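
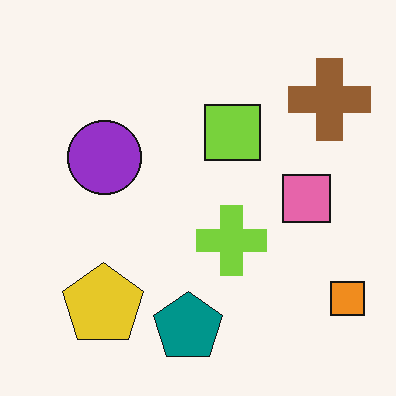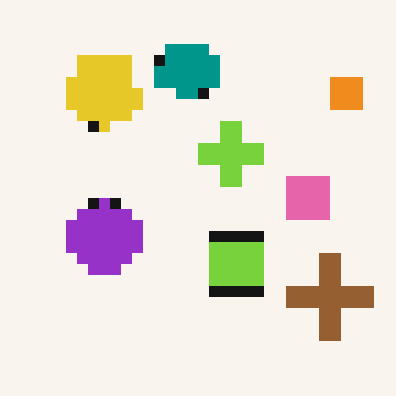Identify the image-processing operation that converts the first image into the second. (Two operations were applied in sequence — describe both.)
The transformation is: flipped vertically (top ↔ bottom), then heavily pixelated into large blocks.

The teal pentagon is in the bottom of the first image and the top of the second — shapes on opposite sides of the horizontal midline have swapped in a mirror flip. Shapes are reduced to large square blocks; fine edges and outlines are lost — a downscale-then-upscale (mosaic) effect.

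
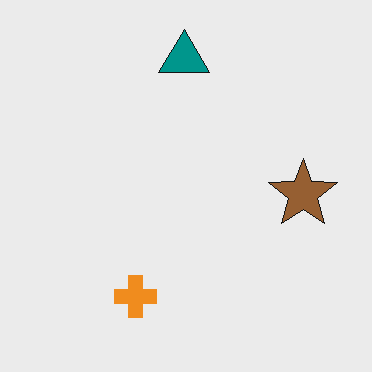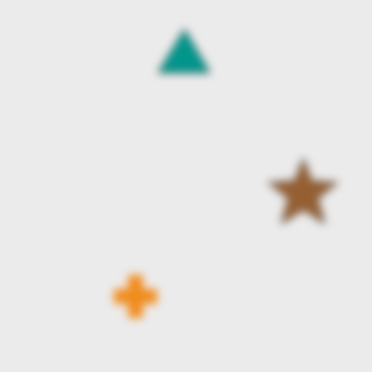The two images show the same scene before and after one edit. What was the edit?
The second image is the first moderately blurred.

Shape edges and outlines are uniformly softened across the whole image.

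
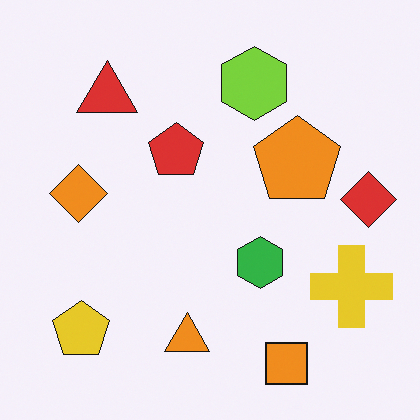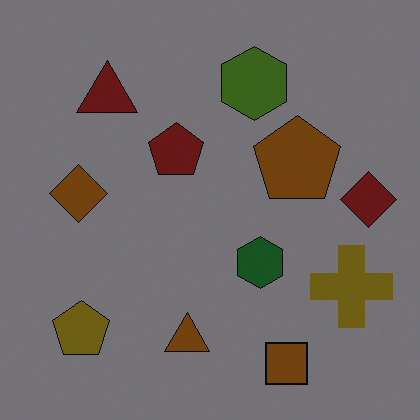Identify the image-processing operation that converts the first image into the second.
The second image is the first darkened a lot.

Every pixel — background and shapes alike — is uniformly darkened.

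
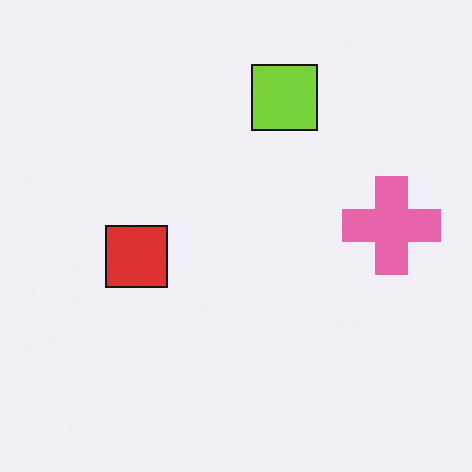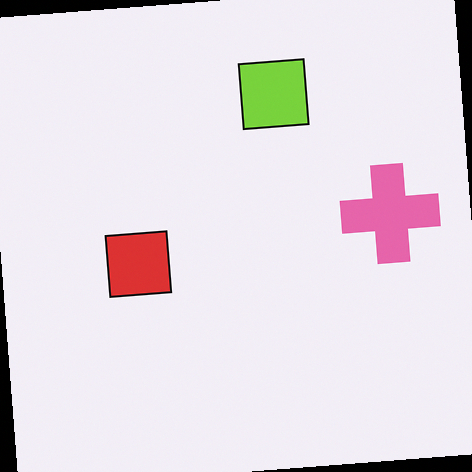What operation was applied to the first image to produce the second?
The image was rotated counter-clockwise by a slight angle.

Every shape is tilted by the same angle and the image corners show triangular fill wedges — a whole-image rotation by a non-right angle.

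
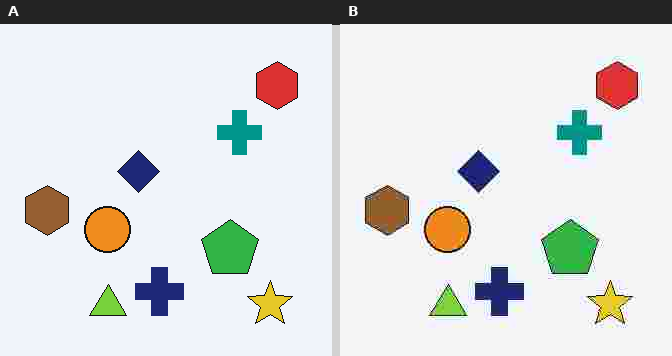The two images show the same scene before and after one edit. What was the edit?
This is the original image degraded with heavy JPEG compression.

Blocky 8×8 compression artifacts appear around shape edges and the flat background shows ringing — characteristic JPEG degradation.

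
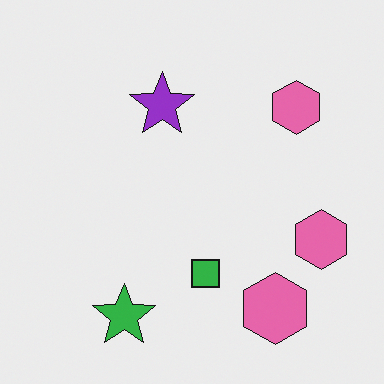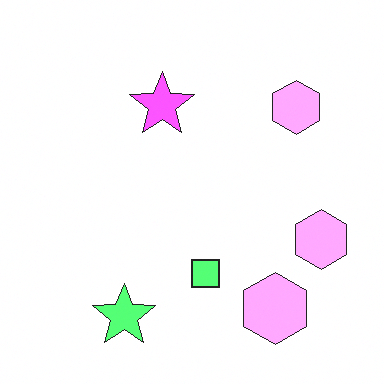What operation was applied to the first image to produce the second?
This is the original image brightened a lot.

Every pixel — background and shapes alike — is uniformly brightened.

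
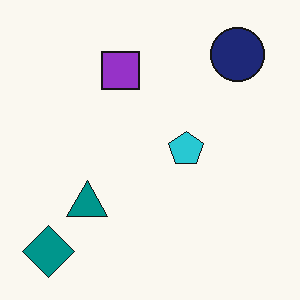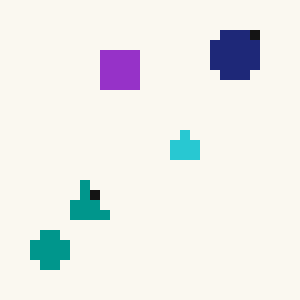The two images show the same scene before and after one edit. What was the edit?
It was coarsely pixelated.

Shapes are reduced to large square blocks; fine edges and outlines are lost — a downscale-then-upscale (mosaic) effect.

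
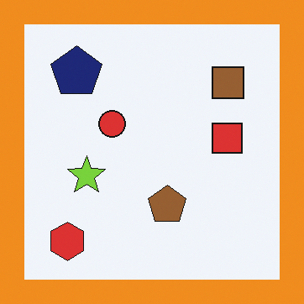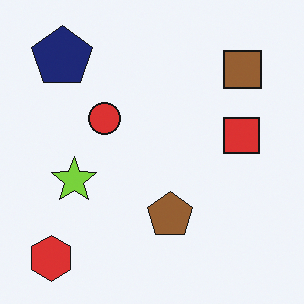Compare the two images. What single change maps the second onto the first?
This is the original image framed with a orange border.

A solid orange frame runs around the edge of the first image, with the content slightly shrunk inside it.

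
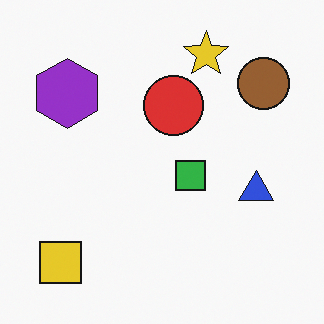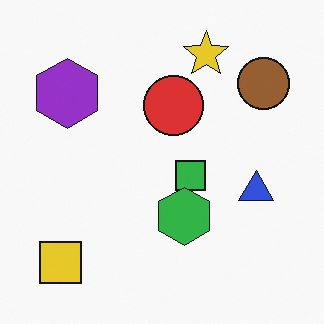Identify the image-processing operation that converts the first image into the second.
It was overlaid with an additional green hexagon.

A green hexagon appears in the second image that is absent from the first.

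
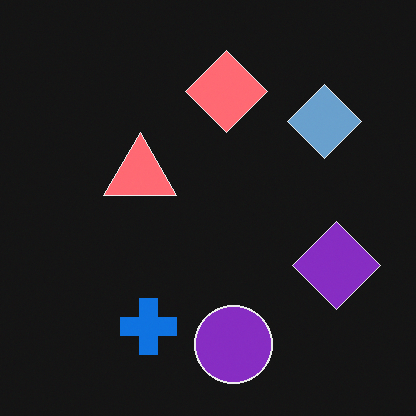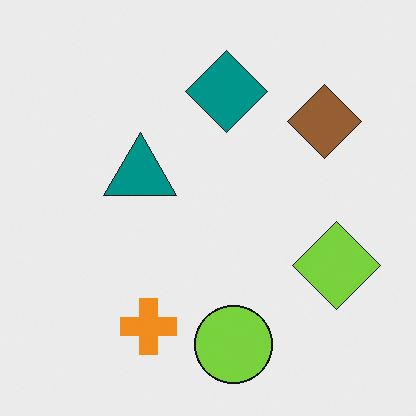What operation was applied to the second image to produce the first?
This is the original image color-inverted (negative).

The light background has become dark and every shape's color is its complement — a photographic negative.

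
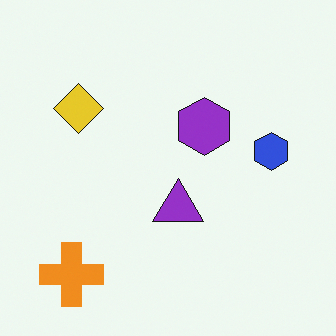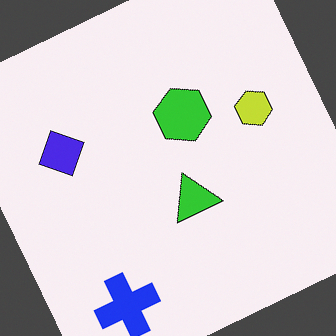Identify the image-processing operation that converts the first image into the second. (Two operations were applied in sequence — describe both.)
The transformation is: rotated counter-clockwise by a clearly visible amount, then hue-shifted through roughly half the color wheel.

Every shape is tilted by the same angle and the image corners show triangular fill wedges — a whole-image rotation by a non-right angle. Every shape's color has rotated by the same amount around the hue wheel — a uniform hue shift.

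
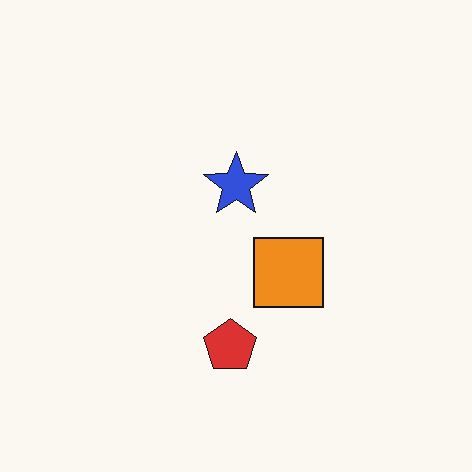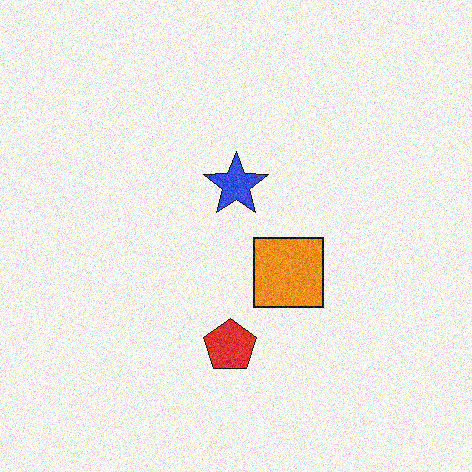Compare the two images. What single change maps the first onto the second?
This is the original image degraded with visible gaussian noise.

Random speckle covers the whole image, including the flat background.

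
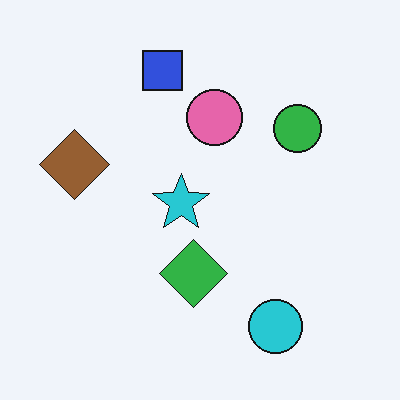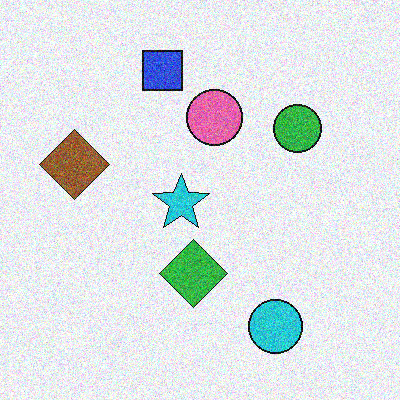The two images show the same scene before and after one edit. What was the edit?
The transformation is: degraded with moderate additive noise.

Random speckle covers the whole image, including the flat background.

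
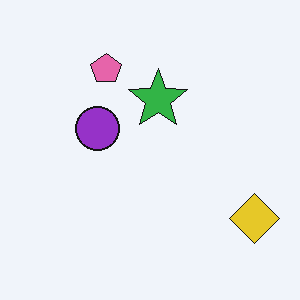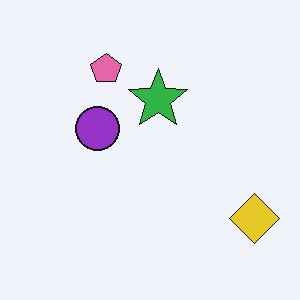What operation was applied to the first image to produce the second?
The image was JPEG-compressed with visible artifacts.

Blocky 8×8 compression artifacts appear around shape edges and the flat background shows ringing — characteristic JPEG degradation.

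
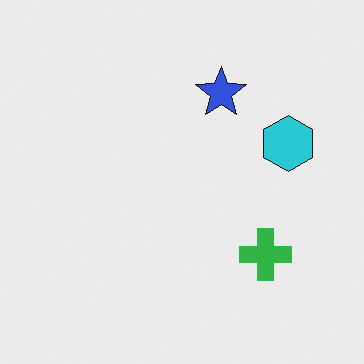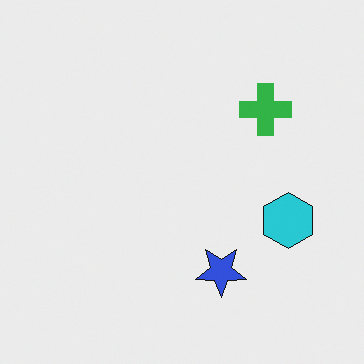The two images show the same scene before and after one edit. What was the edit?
The image was flipped vertically (top ↔ bottom).

The blue star is in the top of the first image and the bottom of the second — shapes on opposite sides of the horizontal midline have swapped in a mirror flip.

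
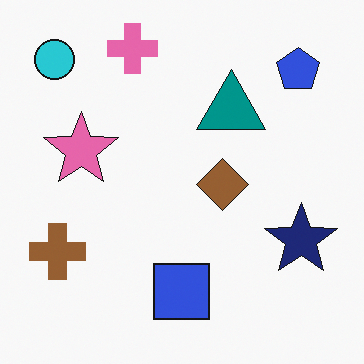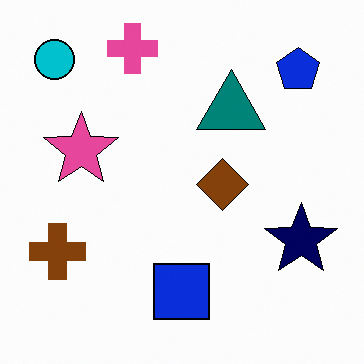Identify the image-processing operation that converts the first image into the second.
Given slightly increased contrast.

Tones are pushed away from mid-grey across the whole image — a global contrast change.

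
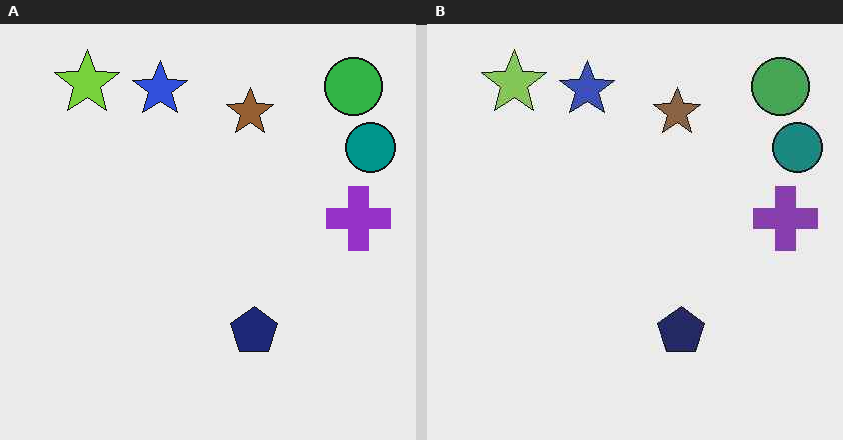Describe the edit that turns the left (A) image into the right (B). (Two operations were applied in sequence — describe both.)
It was slightly desaturated, then given moderate JPEG compression.

All colors are more muted and greyish — a global saturation change. Blocky 8×8 compression artifacts appear around shape edges and the flat background shows ringing — characteristic JPEG degradation.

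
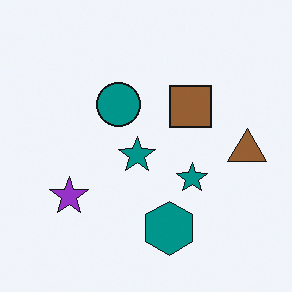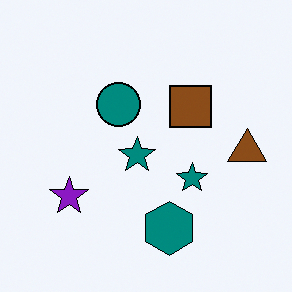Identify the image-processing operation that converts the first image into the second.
It was given slightly increased contrast.

Tones are pushed away from mid-grey across the whole image — a global contrast change.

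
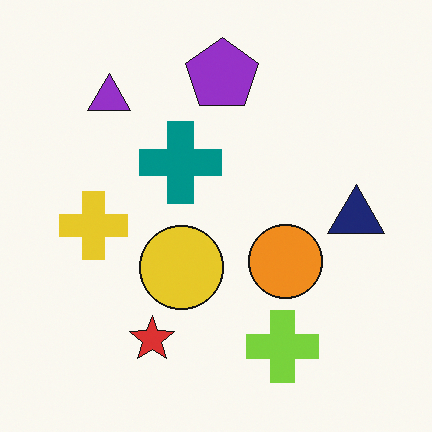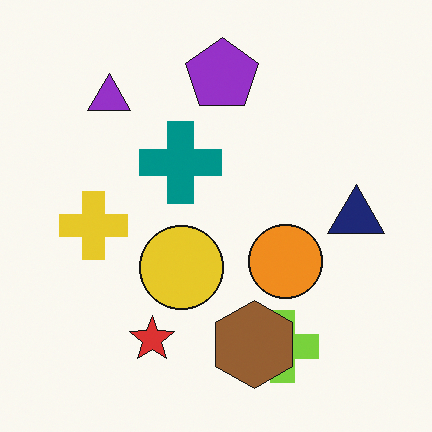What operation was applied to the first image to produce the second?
Overlaid with an additional brown hexagon.

A brown hexagon appears in the second image that is absent from the first.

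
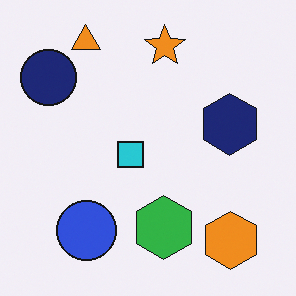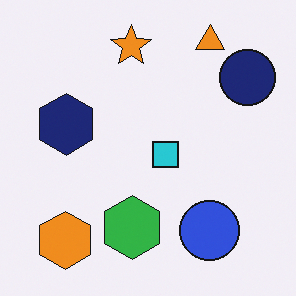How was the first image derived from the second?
The first image is the second flipped horizontally (left ↔ right).

The navy circle is in the top-right of the second image and the top-left of the first — shapes on opposite sides of the vertical midline have swapped in a mirror flip.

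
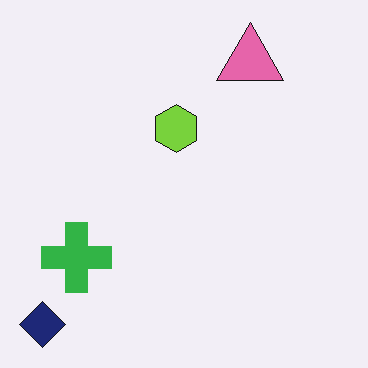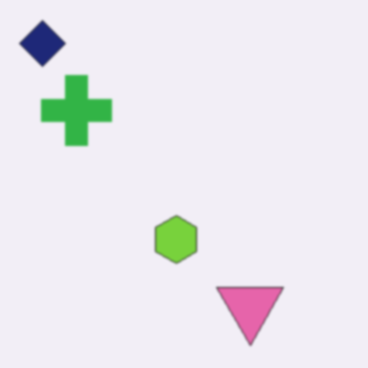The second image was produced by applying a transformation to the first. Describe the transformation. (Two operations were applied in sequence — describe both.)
It was given a subtle gaussian blur, then flipped vertically (top ↔ bottom).

Shape edges and outlines are uniformly softened across the whole image. The navy diamond is in the bottom-left of the first image and the top-left of the second — shapes on opposite sides of the horizontal midline have swapped in a mirror flip.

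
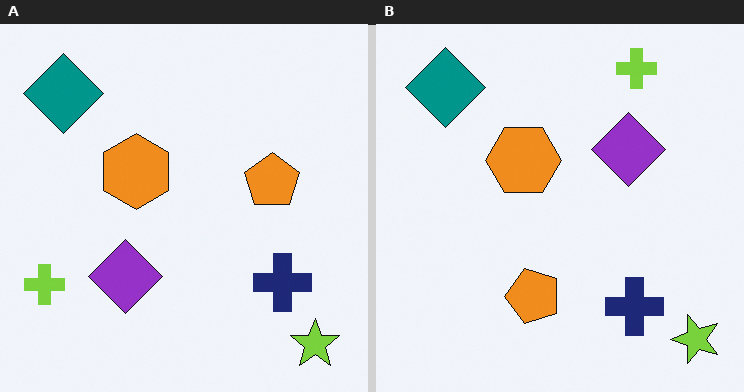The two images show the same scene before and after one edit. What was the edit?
This is the original image transposed (reflected across the top-left ↔ bottom-right diagonal).

Shapes have swapped their row and column positions — what was in the top-right is now in the bottom-left — a diagonal reflection.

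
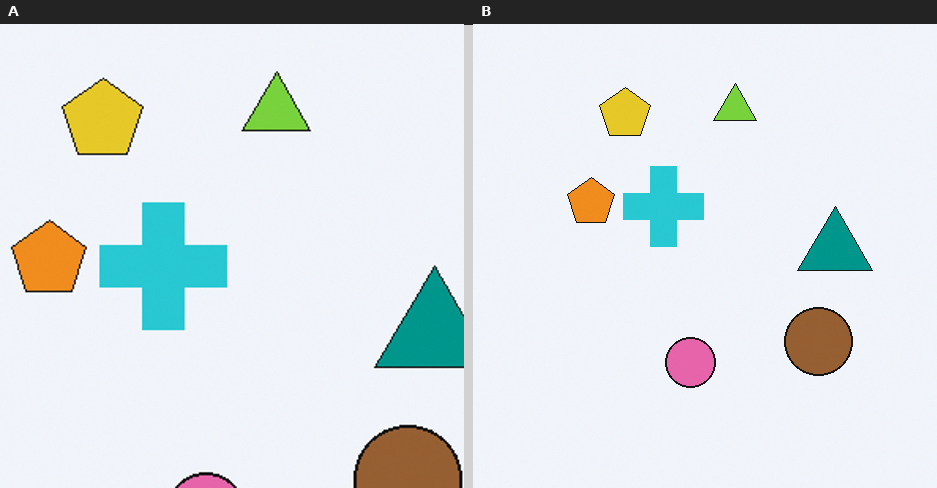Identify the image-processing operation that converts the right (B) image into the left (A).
This is the original image cropped to a modestly smaller region and rescaled.

The visible shapes are larger and the field of view is narrower; shapes near the original edges may be partly or wholly outside the frame — a crop-and-rescale.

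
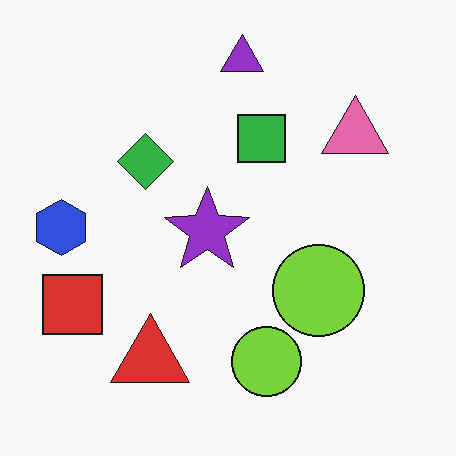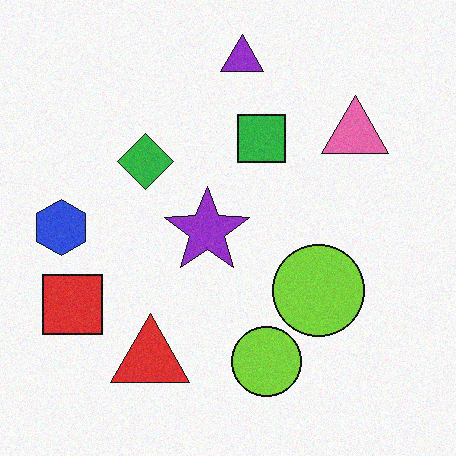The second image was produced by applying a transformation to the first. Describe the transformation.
Degraded with a light layer of grain.

Random speckle covers the whole image, including the flat background.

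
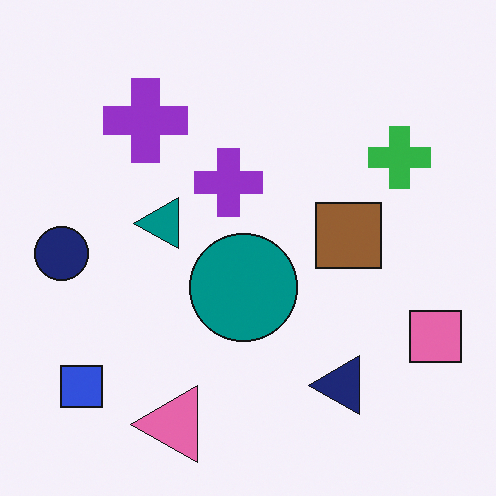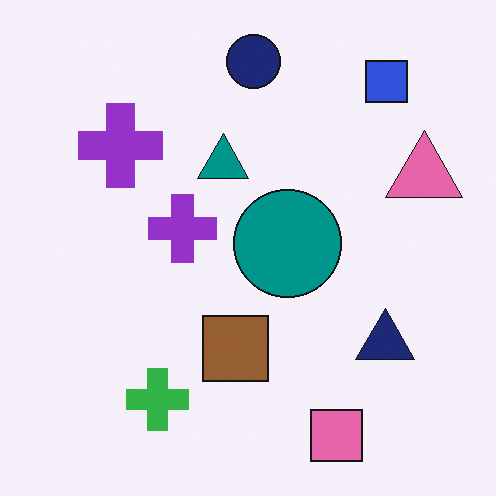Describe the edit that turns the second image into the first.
The image was transposed (reflected across the top-left ↔ bottom-right diagonal).

Shapes have swapped their row and column positions — what was in the top-right is now in the bottom-left — a diagonal reflection.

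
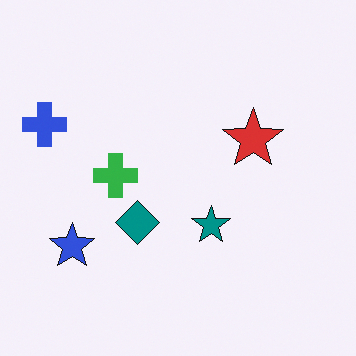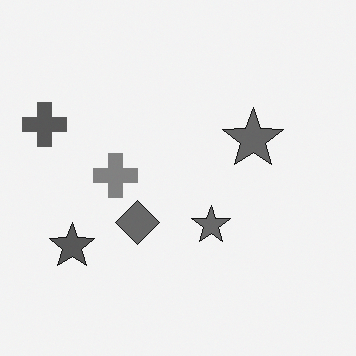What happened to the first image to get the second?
This is the original image converted to grayscale.

All color is removed — every shape is now a shade of grey.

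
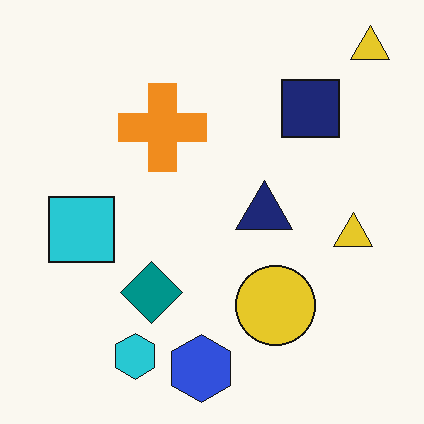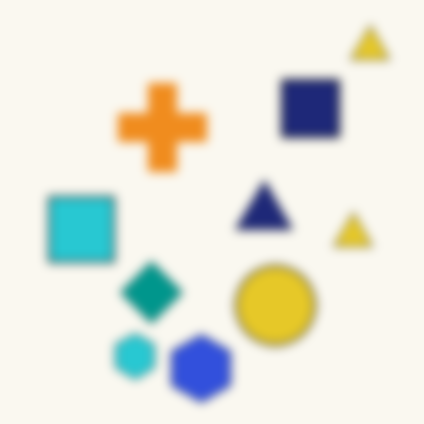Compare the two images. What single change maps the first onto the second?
This is the original image heavily blurred.

Shape edges and outlines are uniformly softened across the whole image.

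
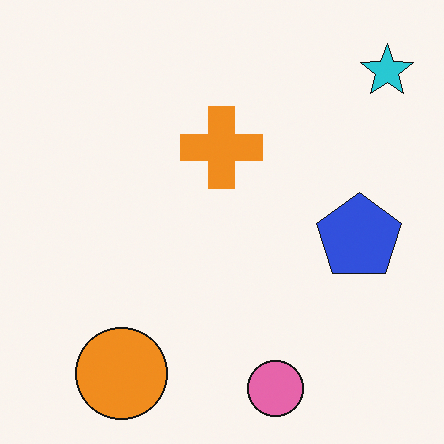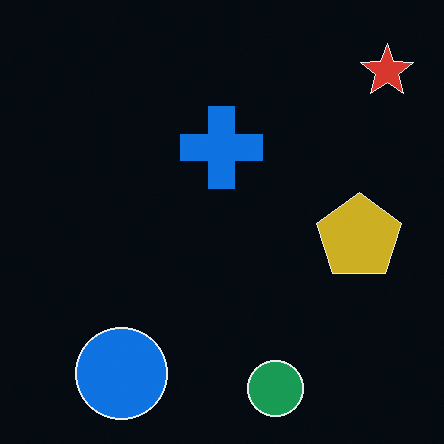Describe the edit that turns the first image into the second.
Color-inverted (negative).

The light background has become dark and every shape's color is its complement — a photographic negative.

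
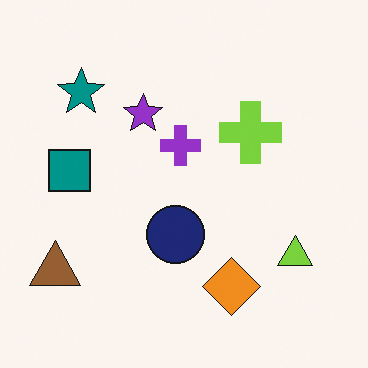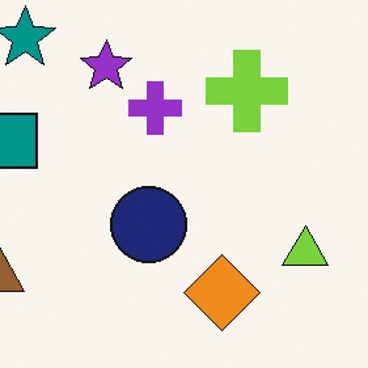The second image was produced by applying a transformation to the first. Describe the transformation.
This is the original image cropped to a modestly smaller region and rescaled.

The visible shapes are larger and the field of view is narrower; shapes near the original edges may be partly or wholly outside the frame — a crop-and-rescale.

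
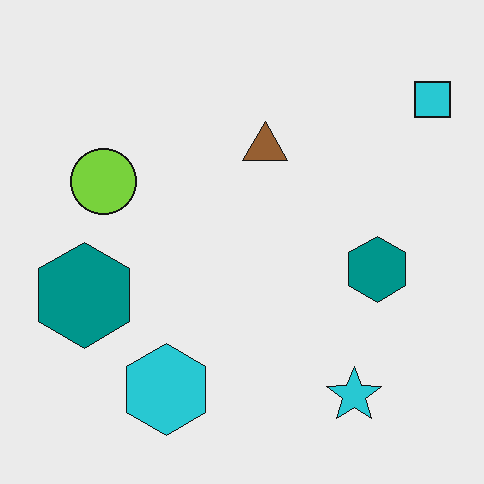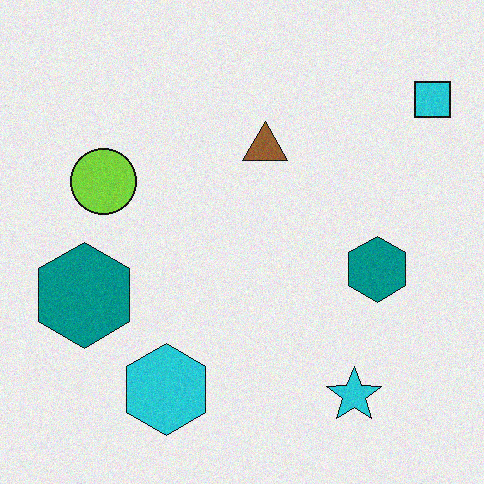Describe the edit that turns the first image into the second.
The image was degraded with a light layer of grain.

Random speckle covers the whole image, including the flat background.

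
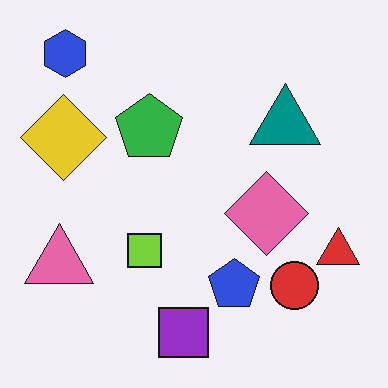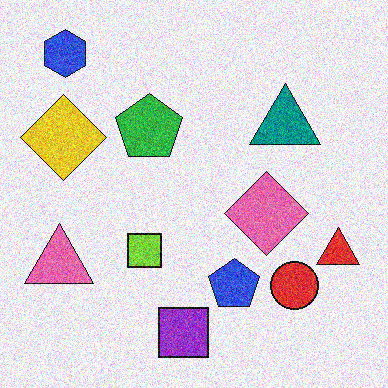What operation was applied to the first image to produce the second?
It was degraded with visible gaussian noise.

Random speckle covers the whole image, including the flat background.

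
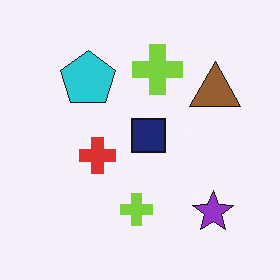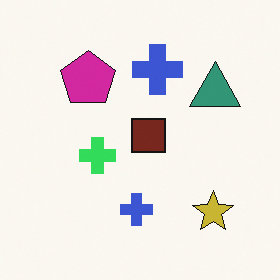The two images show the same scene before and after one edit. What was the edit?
The second image is the first hue-shifted by a moderate amount.

Every shape's color has rotated by the same amount around the hue wheel — a uniform hue shift.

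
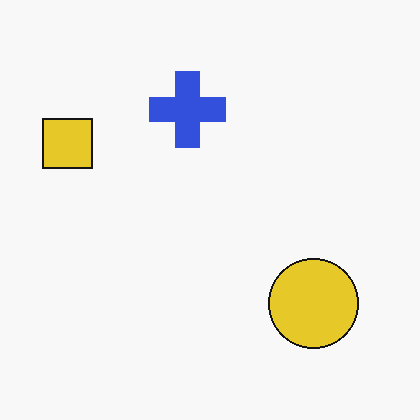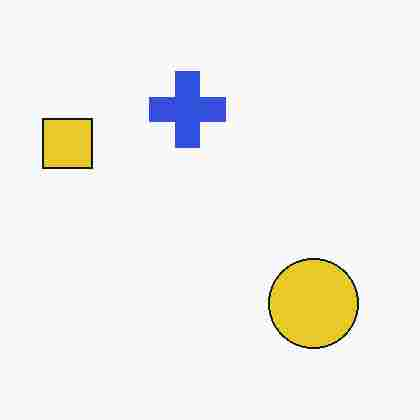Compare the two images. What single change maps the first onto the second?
The second image is the first heavily JPEG-compressed with obvious blocking artifacts.

Blocky 8×8 compression artifacts appear around shape edges and the flat background shows ringing — characteristic JPEG degradation.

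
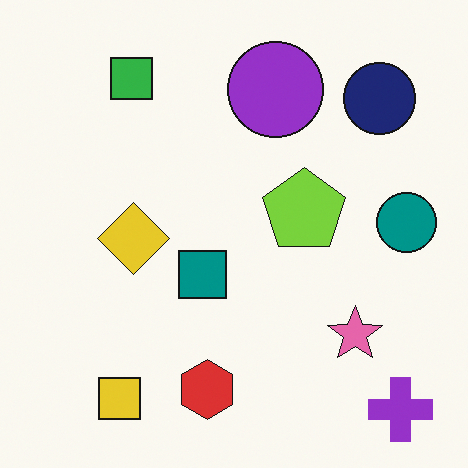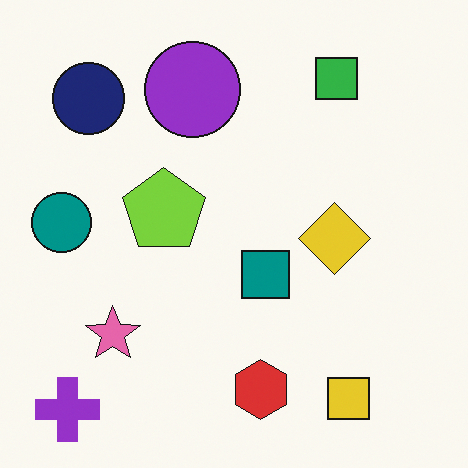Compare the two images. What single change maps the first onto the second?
This is the original image flipped horizontally (left ↔ right).

The teal circle is in the right of the first image and the left of the second — shapes on opposite sides of the vertical midline have swapped in a mirror flip.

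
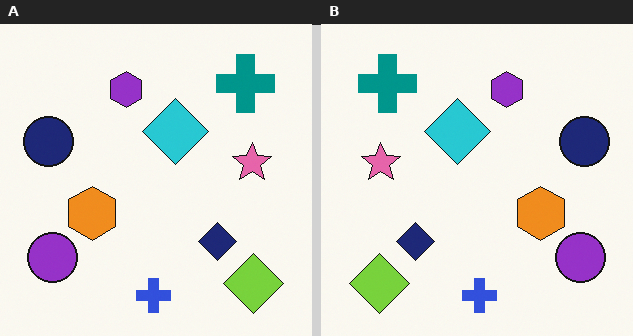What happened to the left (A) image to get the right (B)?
It was flipped horizontally (left ↔ right).

The navy circle is in the left of the left (A) image and the right of the right (B) — shapes on opposite sides of the vertical midline have swapped in a mirror flip.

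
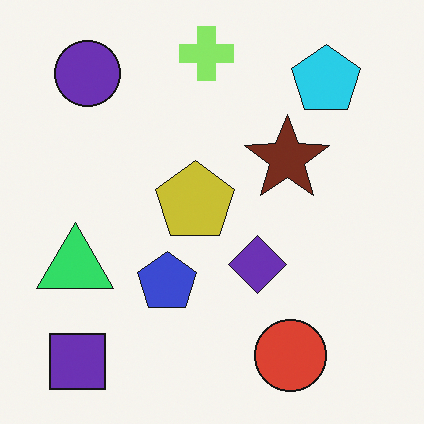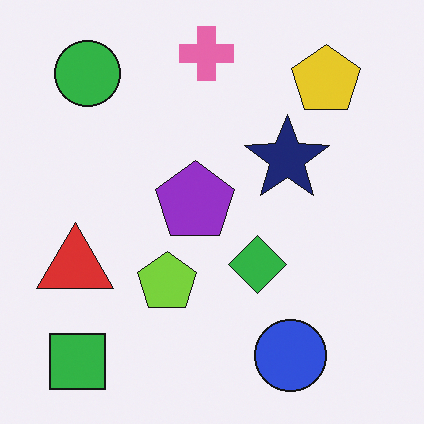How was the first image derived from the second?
The image was hue-shifted noticeably.

Every shape's color has rotated by the same amount around the hue wheel — a uniform hue shift.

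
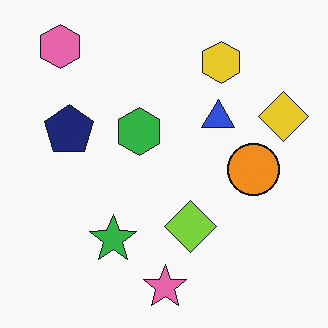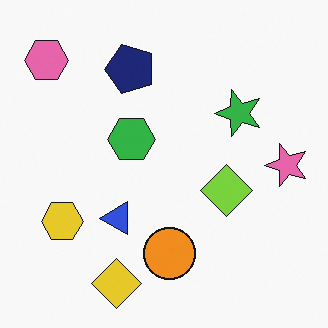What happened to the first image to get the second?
The image was transposed (reflected across the top-left ↔ bottom-right diagonal).

Shapes have swapped their row and column positions — what was in the top-right is now in the bottom-left — a diagonal reflection.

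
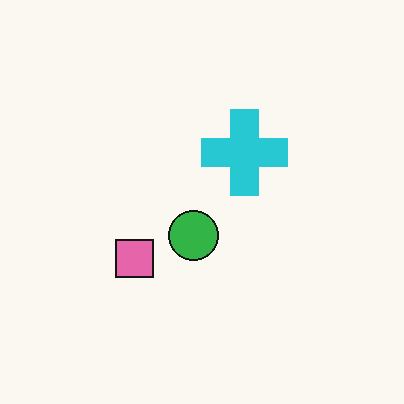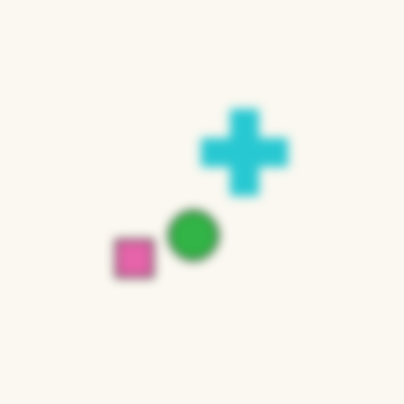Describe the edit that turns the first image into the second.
This is the original image heavily blurred.

Shape edges and outlines are uniformly softened across the whole image.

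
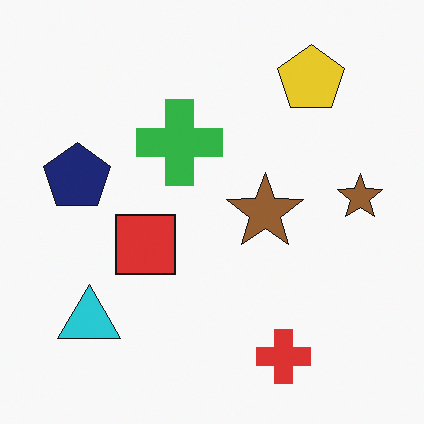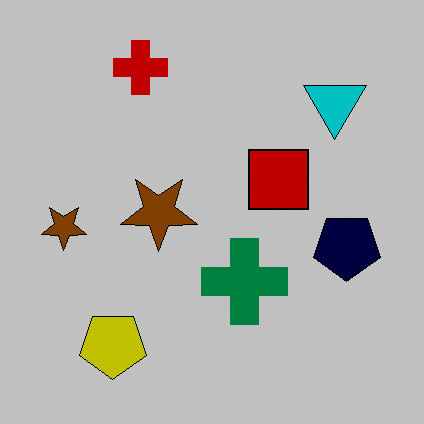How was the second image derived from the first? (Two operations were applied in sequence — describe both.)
It was rotated 180°, then heavily posterized to just a handful of flat colors.

The yellow pentagon sits in the top-right of the first image and the bottom-left of the second — consistent with a whole-image 180° rotation. Each flat color has snapped to a coarser quantized level — most visibly, the near-white background has dropped to a flat grey.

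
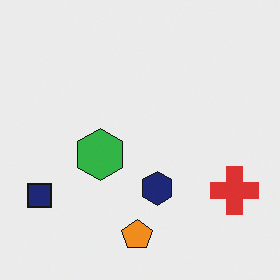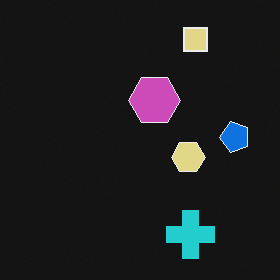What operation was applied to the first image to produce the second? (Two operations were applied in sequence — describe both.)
It was color-inverted (negative), then transposed (reflected across the top-left ↔ bottom-right diagonal).

The light background has become dark and every shape's color is its complement — a photographic negative. Shapes have swapped their row and column positions — what was in the top-right is now in the bottom-left — a diagonal reflection.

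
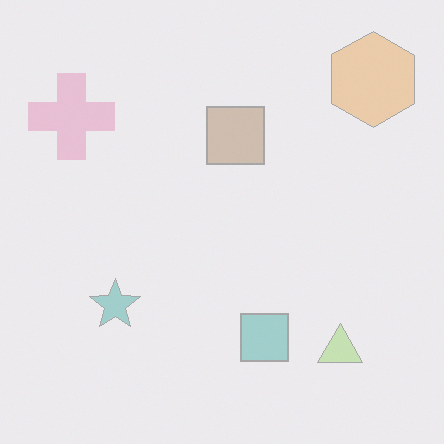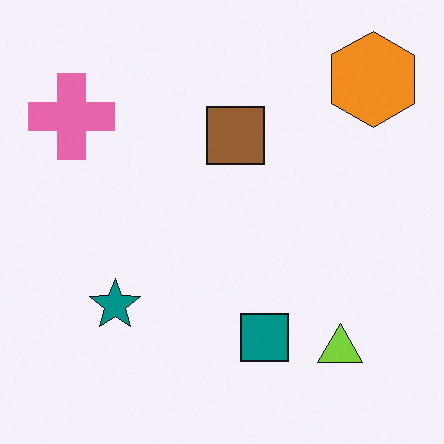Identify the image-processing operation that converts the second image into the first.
Washed out (contrast reduced).

Tones are pushed toward mid-grey across the whole image — a global contrast change.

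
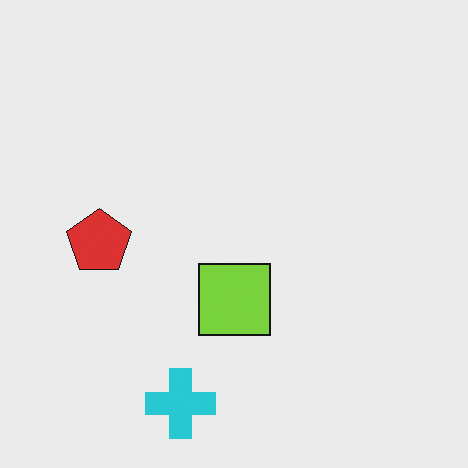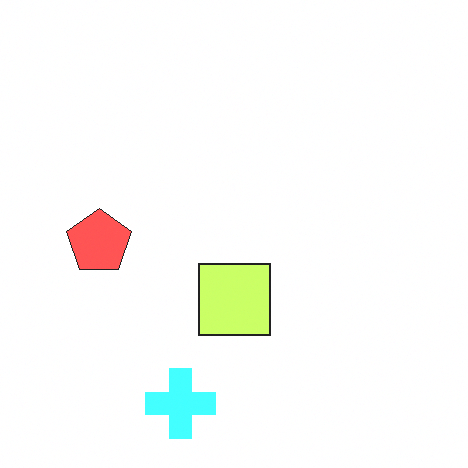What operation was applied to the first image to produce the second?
The transformation is: substantially brightened.

Every pixel — background and shapes alike — is uniformly brightened.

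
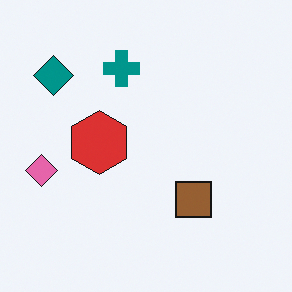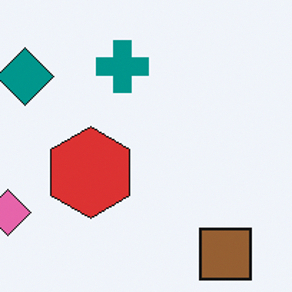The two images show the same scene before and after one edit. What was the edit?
The image was cropped slightly and scaled back up.

The visible shapes are larger and the field of view is narrower; shapes near the original edges may be partly or wholly outside the frame — a crop-and-rescale.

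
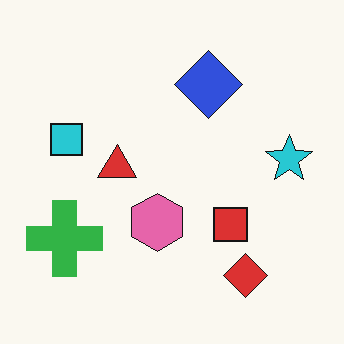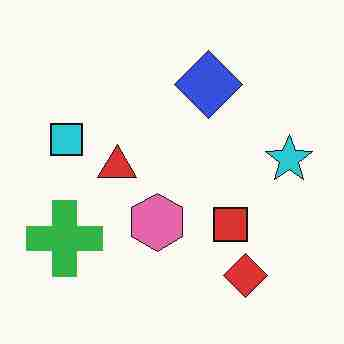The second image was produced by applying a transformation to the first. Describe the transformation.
Degraded with heavy JPEG compression.

Blocky 8×8 compression artifacts appear around shape edges and the flat background shows ringing — characteristic JPEG degradation.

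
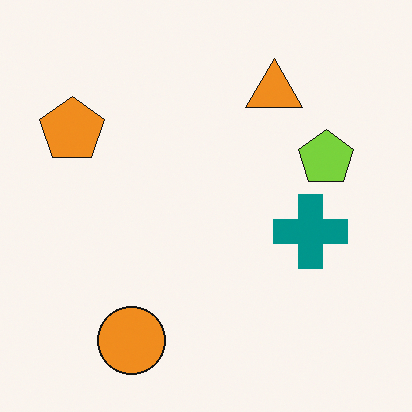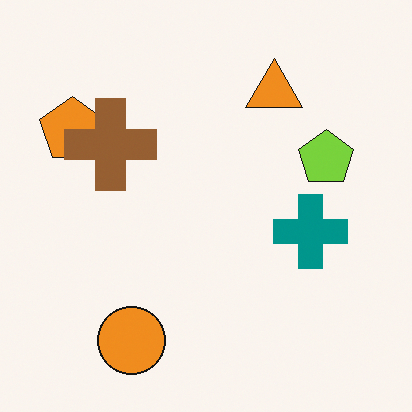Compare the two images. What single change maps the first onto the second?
The second image is the first overlaid with an additional brown cross.

A brown cross appears in the second image that is absent from the first.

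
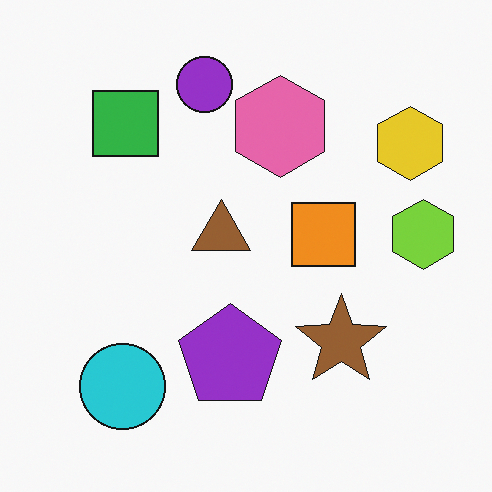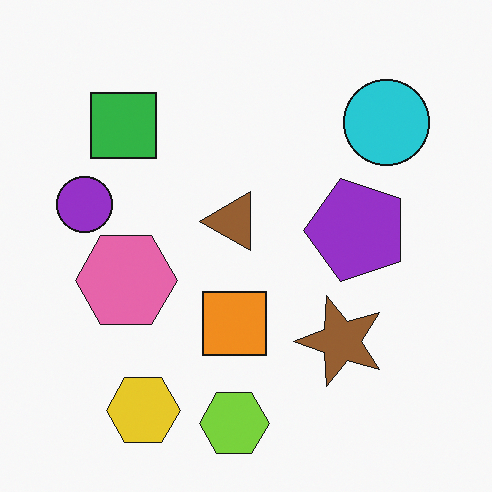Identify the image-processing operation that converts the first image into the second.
Transposed (reflected across the top-left ↔ bottom-right diagonal).

Shapes have swapped their row and column positions — what was in the top-right is now in the bottom-left — a diagonal reflection.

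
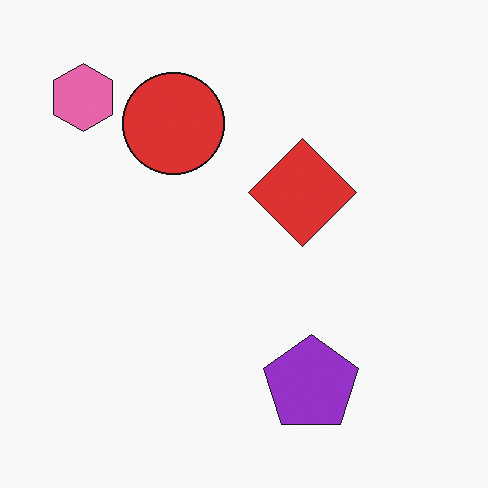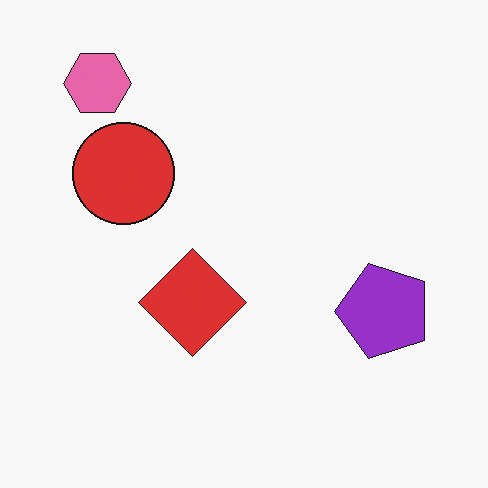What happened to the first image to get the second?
The second image is the first transposed (reflected across the top-left ↔ bottom-right diagonal).

Shapes have swapped their row and column positions — what was in the top-right is now in the bottom-left — a diagonal reflection.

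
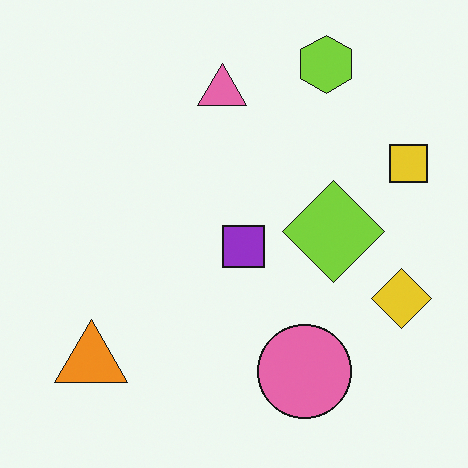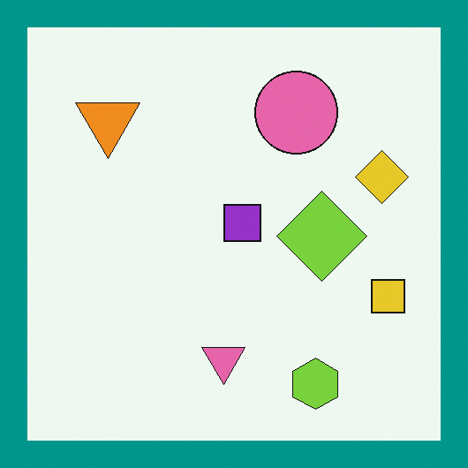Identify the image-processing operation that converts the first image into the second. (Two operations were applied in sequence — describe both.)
The second image is the first flipped vertically (top ↔ bottom), then framed with a teal border.

The lime hexagon is in the top-right of the first image and the bottom-right of the second — shapes on opposite sides of the horizontal midline have swapped in a mirror flip. A solid teal frame runs around the edge of the second image, with the content slightly shrunk inside it.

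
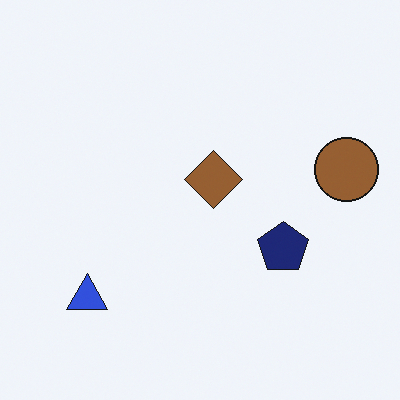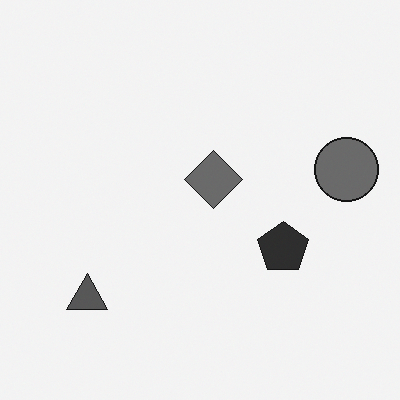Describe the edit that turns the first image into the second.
This is the original image converted to grayscale.

All color is removed — every shape is now a shade of grey.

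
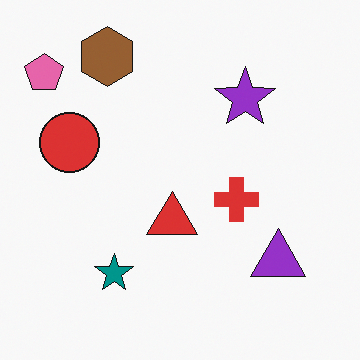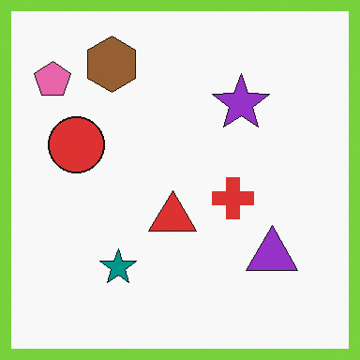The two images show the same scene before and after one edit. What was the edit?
The image was framed with a lime border.

A solid lime frame runs around the edge of the second image, with the content slightly shrunk inside it.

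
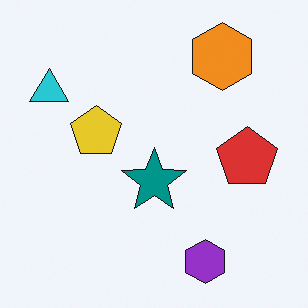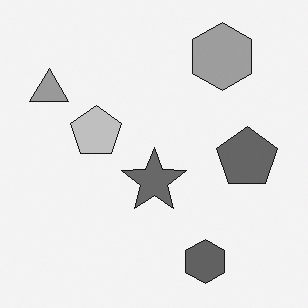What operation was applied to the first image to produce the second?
The second image is the first converted to grayscale.

All color is removed — every shape is now a shade of grey.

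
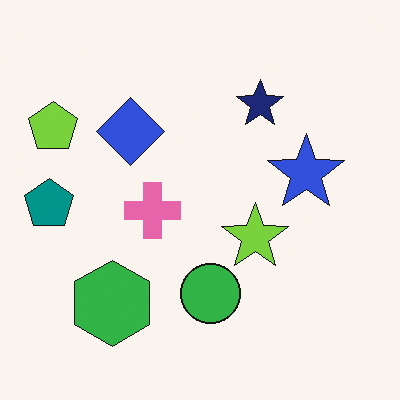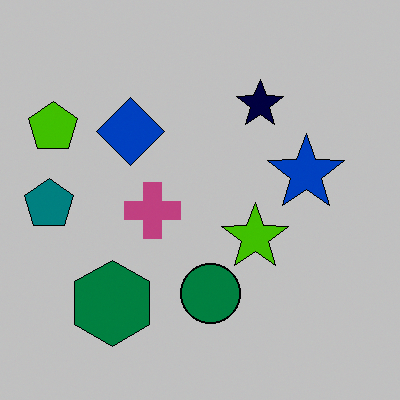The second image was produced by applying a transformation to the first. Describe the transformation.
The transformation is: heavily posterized to just a handful of flat colors.

Each flat color has snapped to a coarser quantized level — most visibly, the near-white background has dropped to a flat grey.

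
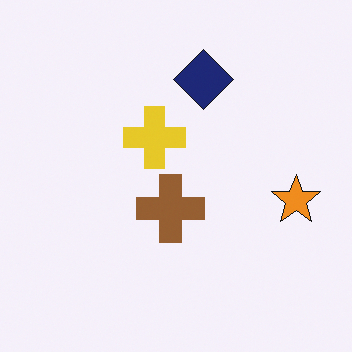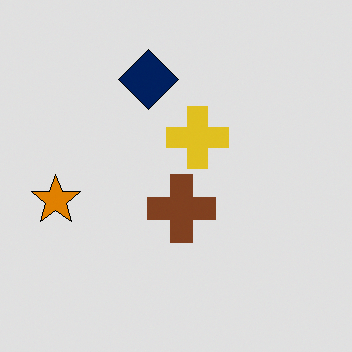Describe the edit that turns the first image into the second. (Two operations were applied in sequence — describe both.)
This is the original image posterized to a reduced palette, then flipped horizontally (left ↔ right).

Each flat color has snapped to a coarser quantized level — most visibly, the near-white background has dropped to a flat grey. The orange star is in the right of the first image and the left of the second — shapes on opposite sides of the vertical midline have swapped in a mirror flip.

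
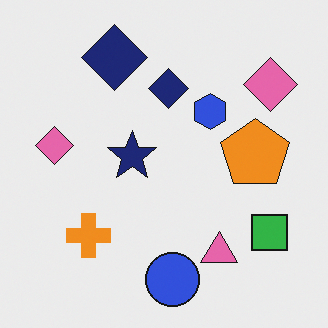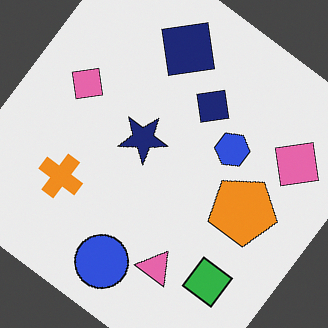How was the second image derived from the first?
The image was rotated clockwise by a large amount — several tens of degrees.

Every shape is tilted by the same angle and the image corners show triangular fill wedges — a whole-image rotation by a non-right angle.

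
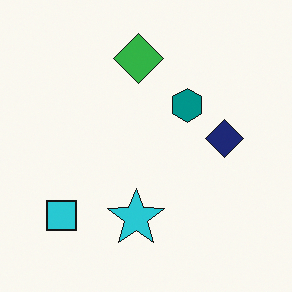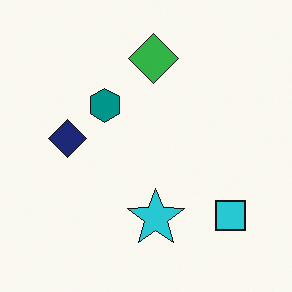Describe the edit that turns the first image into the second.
The image was flipped horizontally (left ↔ right).

The cyan square is in the bottom-left of the first image and the bottom-right of the second — shapes on opposite sides of the vertical midline have swapped in a mirror flip.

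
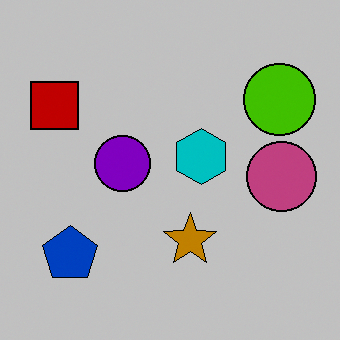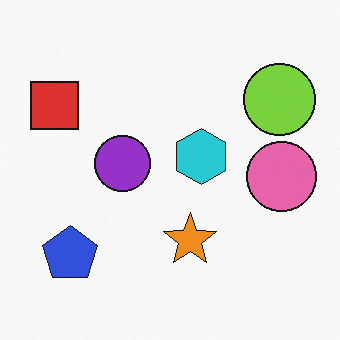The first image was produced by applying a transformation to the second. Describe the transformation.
It was aggressively posterized.

Each flat color has snapped to a coarser quantized level — most visibly, the near-white background has dropped to a flat grey.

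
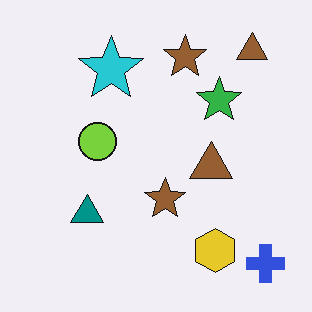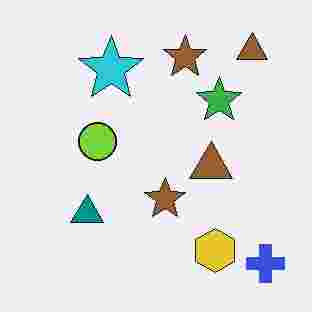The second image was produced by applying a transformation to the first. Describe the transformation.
It was heavily JPEG-compressed with obvious blocking artifacts.

Blocky 8×8 compression artifacts appear around shape edges and the flat background shows ringing — characteristic JPEG degradation.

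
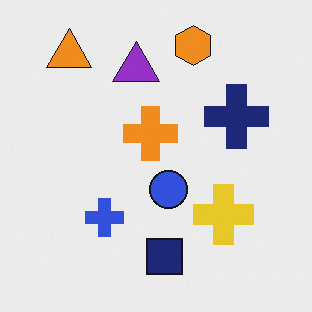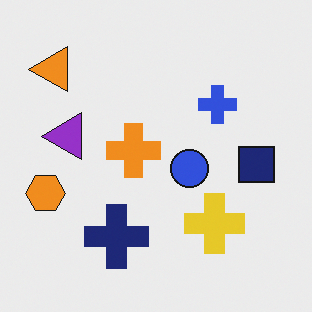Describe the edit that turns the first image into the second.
The second image is the first transposed (reflected across the top-left ↔ bottom-right diagonal).

Shapes have swapped their row and column positions — what was in the top-right is now in the bottom-left — a diagonal reflection.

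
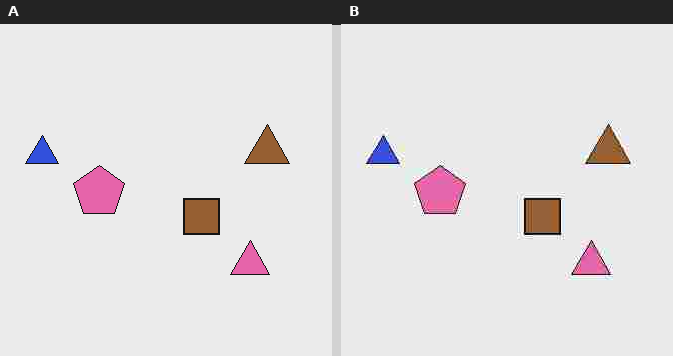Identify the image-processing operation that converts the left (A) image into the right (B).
The image was degraded with heavy JPEG compression.

Blocky 8×8 compression artifacts appear around shape edges and the flat background shows ringing — characteristic JPEG degradation.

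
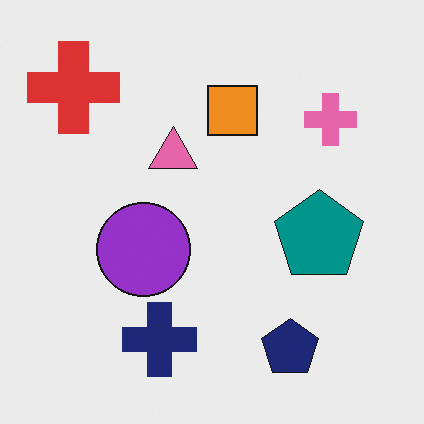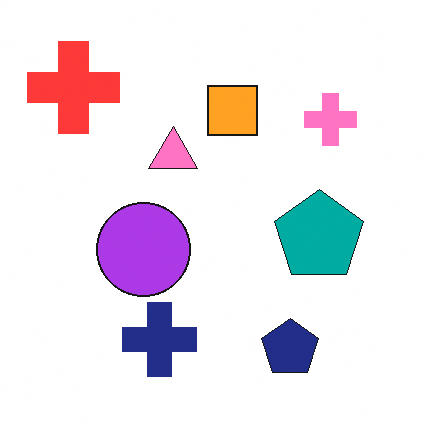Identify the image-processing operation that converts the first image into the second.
It was brightened a little.

Every pixel — background and shapes alike — is uniformly brightened.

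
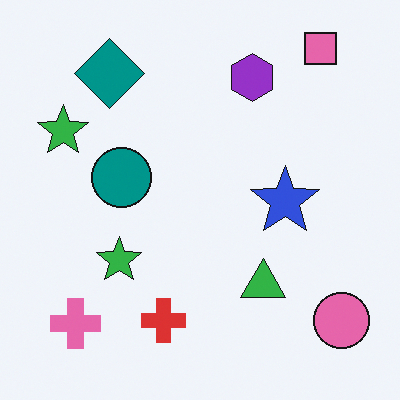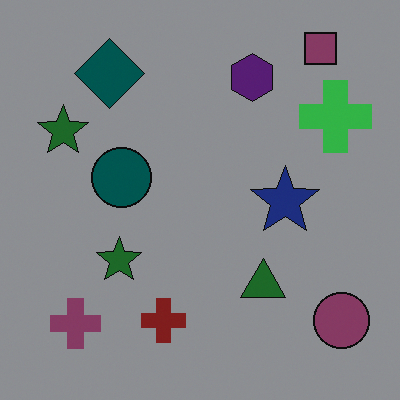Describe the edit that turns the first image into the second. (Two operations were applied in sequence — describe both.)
The second image is the first darkened a lot, then overlaid with an additional green cross.

Every pixel — background and shapes alike — is uniformly darkened. A green cross appears in the second image that is absent from the first.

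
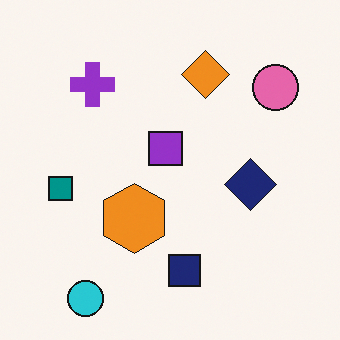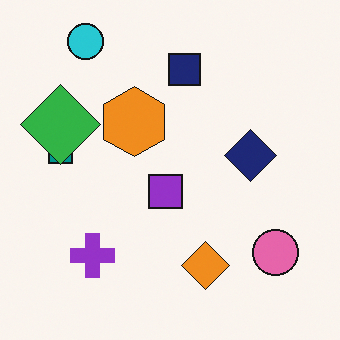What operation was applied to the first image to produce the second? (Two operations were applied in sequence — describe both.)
The image was flipped vertically (top ↔ bottom), then overlaid with an additional green diamond.

The cyan circle is in the bottom-left of the first image and the top-left of the second — shapes on opposite sides of the horizontal midline have swapped in a mirror flip. A green diamond appears in the second image that is absent from the first.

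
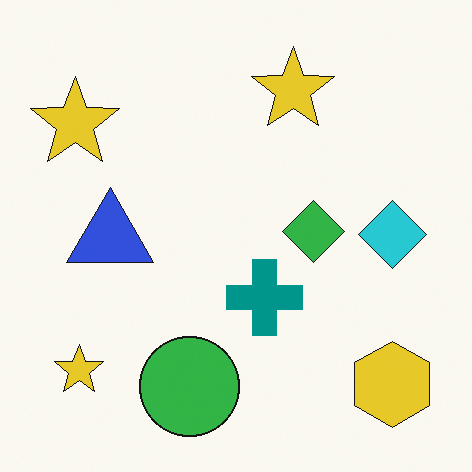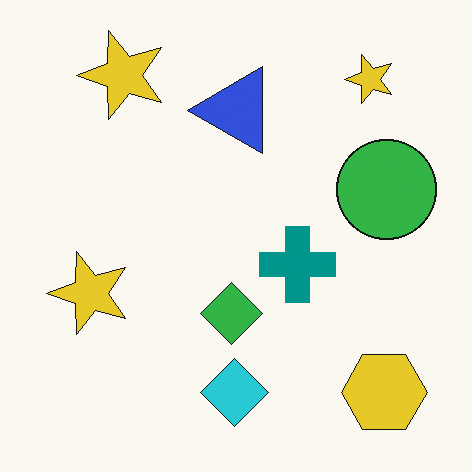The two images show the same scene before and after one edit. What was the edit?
The transformation is: transposed (reflected across the top-left ↔ bottom-right diagonal).

Shapes have swapped their row and column positions — what was in the top-right is now in the bottom-left — a diagonal reflection.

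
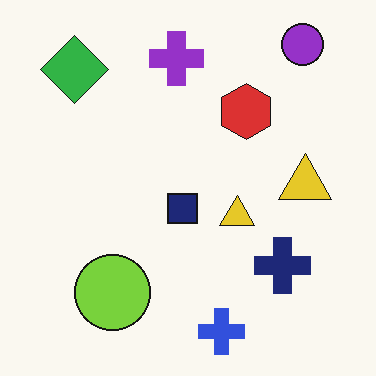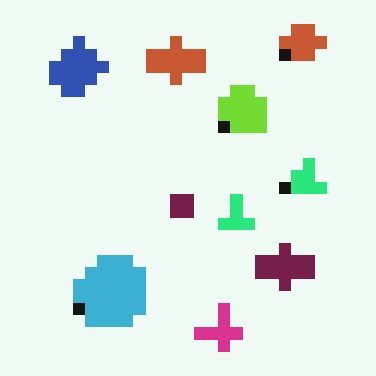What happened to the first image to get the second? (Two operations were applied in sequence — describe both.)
It was hue-shifted noticeably, then heavily pixelated into large blocks.

Every shape's color has rotated by the same amount around the hue wheel — a uniform hue shift. Shapes are reduced to large square blocks; fine edges and outlines are lost — a downscale-then-upscale (mosaic) effect.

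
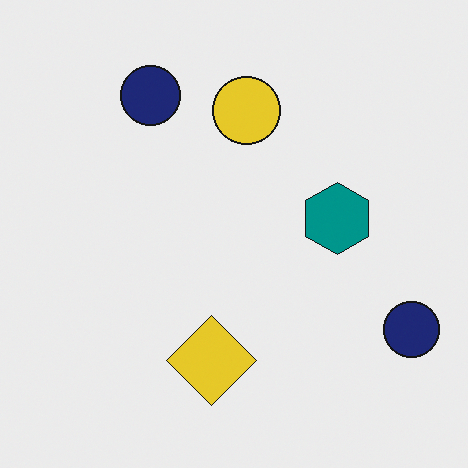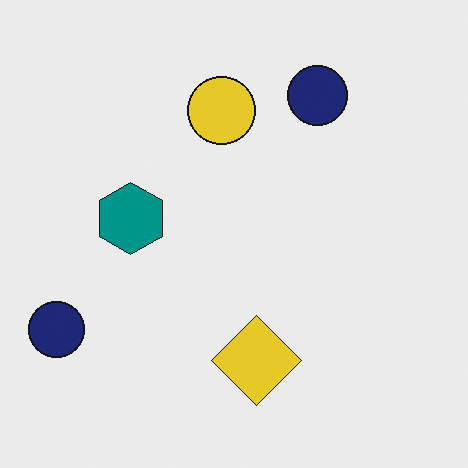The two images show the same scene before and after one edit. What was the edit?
The image was flipped horizontally (left ↔ right).

The teal hexagon is in the right of the first image and the left of the second — shapes on opposite sides of the vertical midline have swapped in a mirror flip.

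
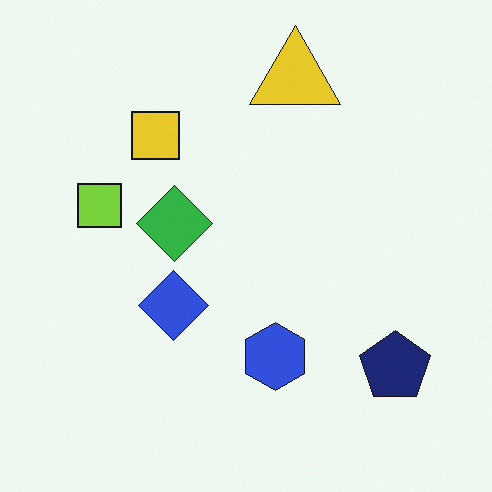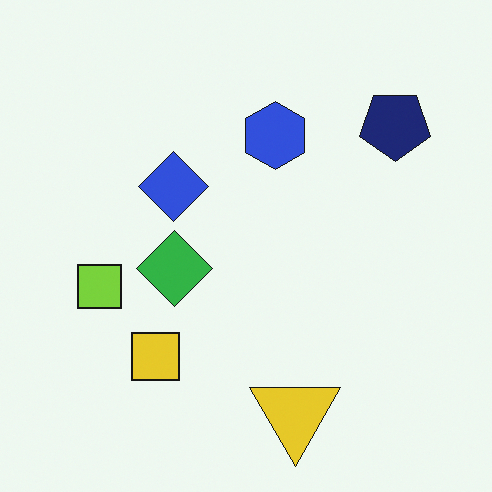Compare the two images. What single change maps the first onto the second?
The second image is the first flipped vertically (top ↔ bottom).

The yellow triangle is in the top of the first image and the bottom of the second — shapes on opposite sides of the horizontal midline have swapped in a mirror flip.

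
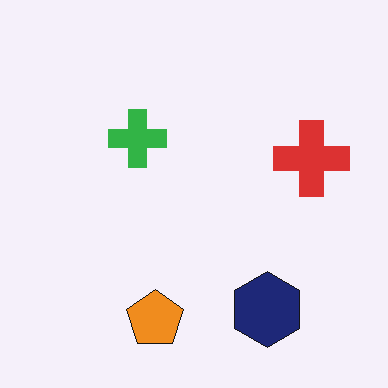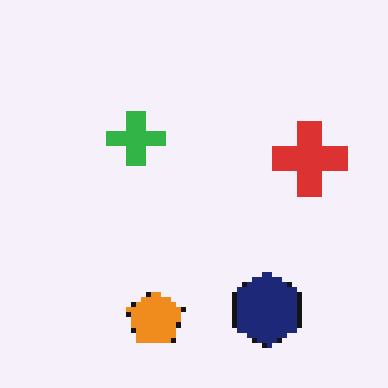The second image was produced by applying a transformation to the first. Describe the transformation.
The transformation is: lightly pixelated (a mild mosaic effect).

Shapes are reduced to large square blocks; fine edges and outlines are lost — a downscale-then-upscale (mosaic) effect.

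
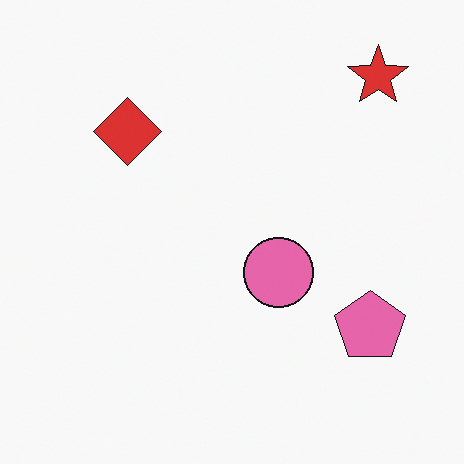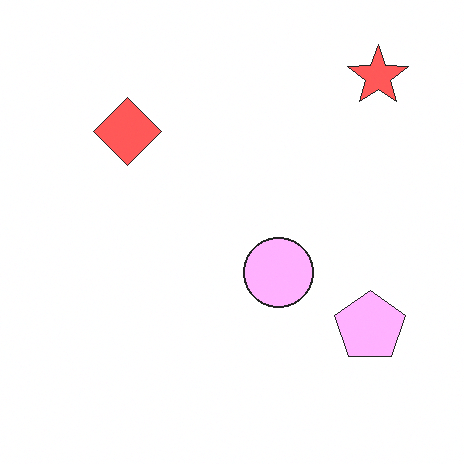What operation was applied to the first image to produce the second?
It was brightened a lot.

Every pixel — background and shapes alike — is uniformly brightened.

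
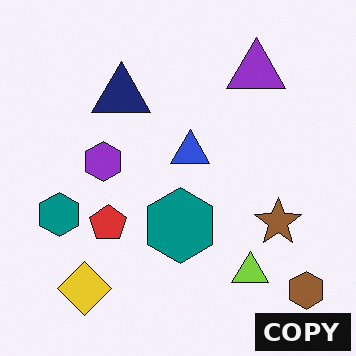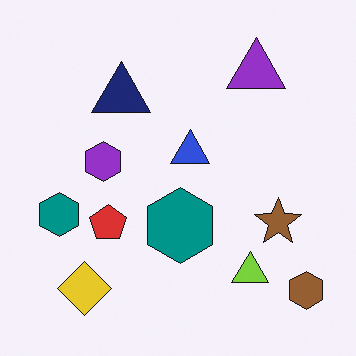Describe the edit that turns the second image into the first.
The image was watermarked with the text "COPY" in the lower-right corner.

A dark label reading "COPY" appears in the lower-right corner.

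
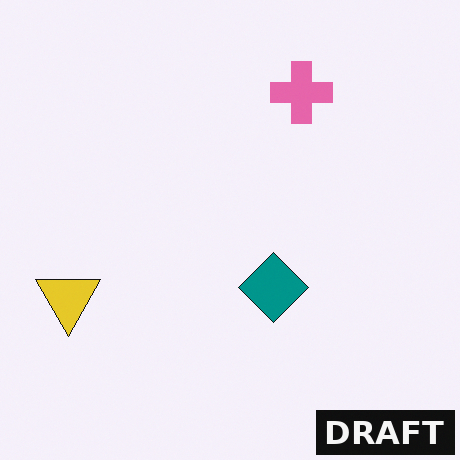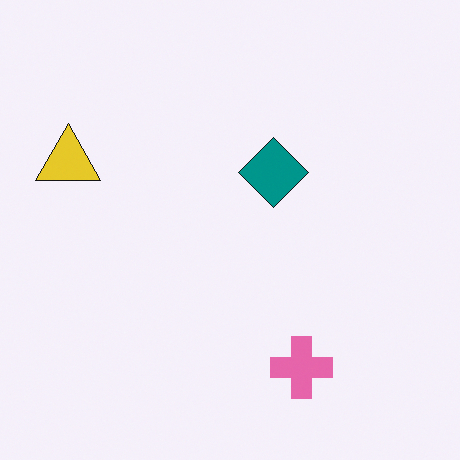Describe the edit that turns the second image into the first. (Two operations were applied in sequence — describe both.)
It was flipped vertically (top ↔ bottom), then watermarked with the text "DRAFT" in the lower-right corner.

The pink cross is in the bottom of the second image and the top of the first — shapes on opposite sides of the horizontal midline have swapped in a mirror flip. A dark label reading "DRAFT" appears in the lower-right corner.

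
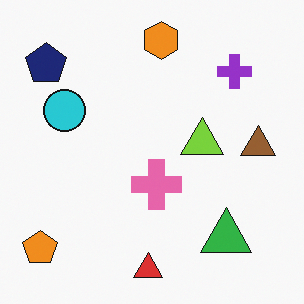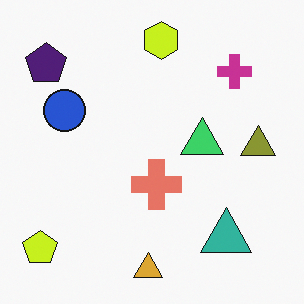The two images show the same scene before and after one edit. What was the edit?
The transformation is: hue-shifted by a small amount.

Every shape's color has rotated by the same amount around the hue wheel — a uniform hue shift.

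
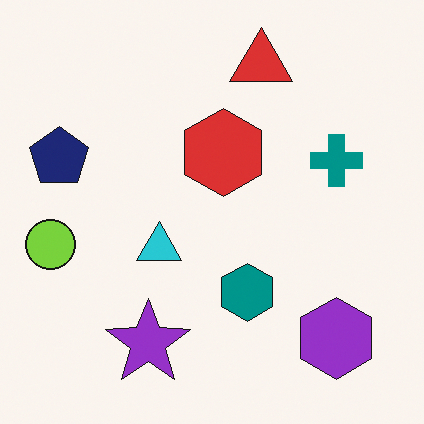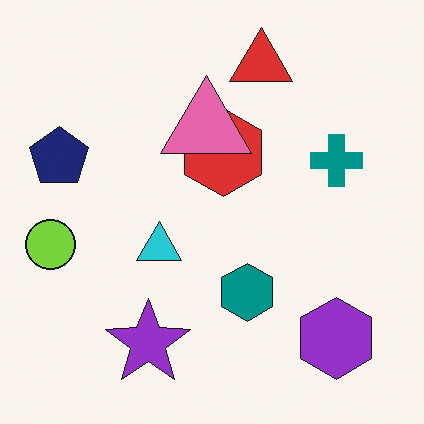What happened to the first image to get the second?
It was overlaid with an additional pink triangle.

A pink triangle appears in the second image that is absent from the first.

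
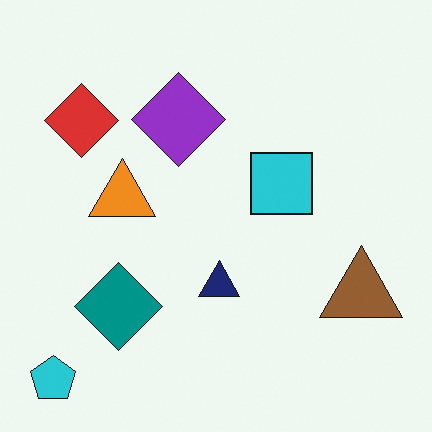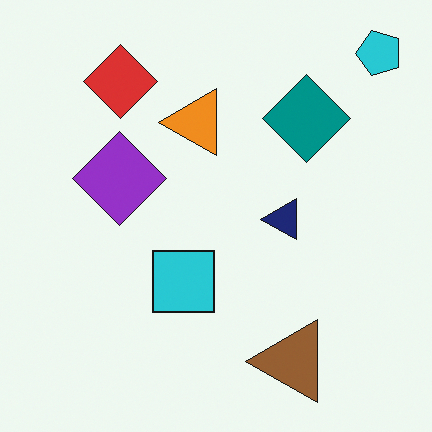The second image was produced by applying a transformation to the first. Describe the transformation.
The second image is the first transposed (reflected across the top-left ↔ bottom-right diagonal).

Shapes have swapped their row and column positions — what was in the top-right is now in the bottom-left — a diagonal reflection.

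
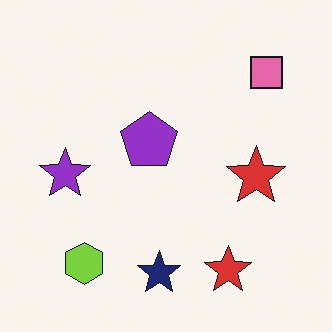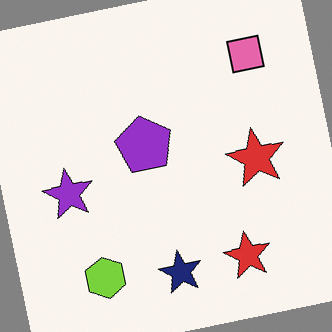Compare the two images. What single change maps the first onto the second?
This is the original image rotated counter-clockwise by a slight angle.

Every shape is tilted by the same angle and the image corners show triangular fill wedges — a whole-image rotation by a non-right angle.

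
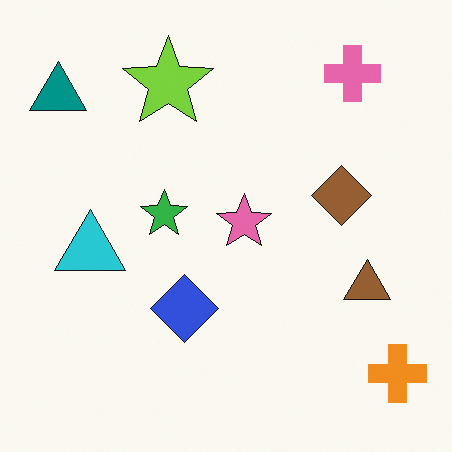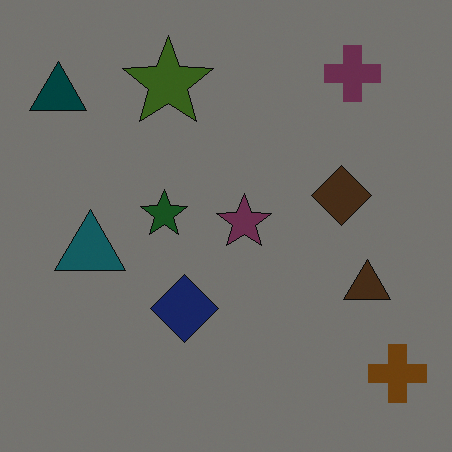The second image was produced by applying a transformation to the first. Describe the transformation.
It was noticeably darkened.

Every pixel — background and shapes alike — is uniformly darkened.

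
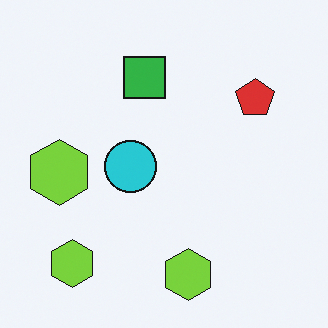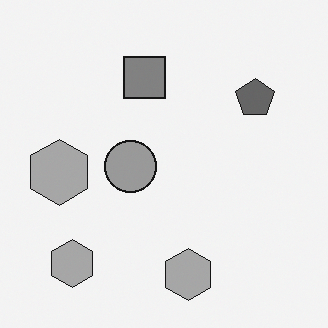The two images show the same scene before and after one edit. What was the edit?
The second image is the first converted to grayscale.

All color is removed — every shape is now a shade of grey.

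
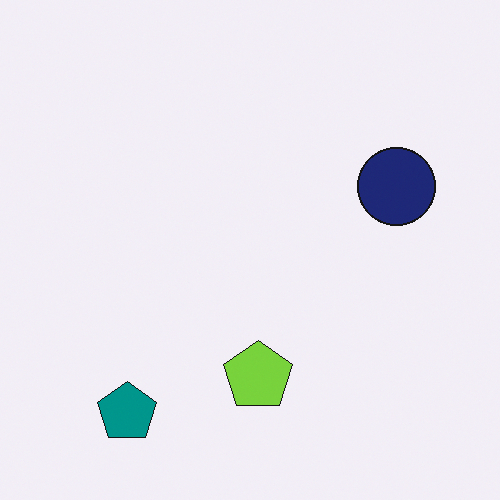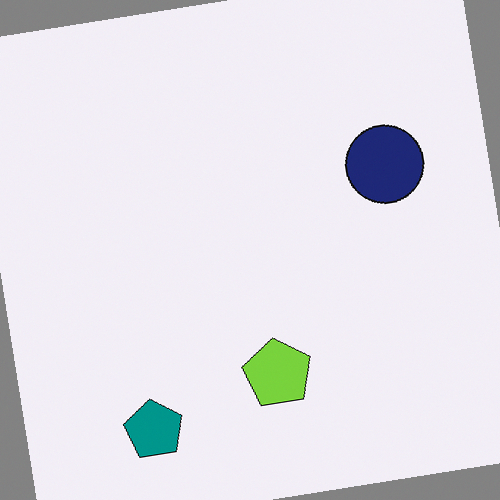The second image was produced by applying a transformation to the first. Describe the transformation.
It was rotated counter-clockwise by a few degrees.

Every shape is tilted by the same angle and the image corners show triangular fill wedges — a whole-image rotation by a non-right angle.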